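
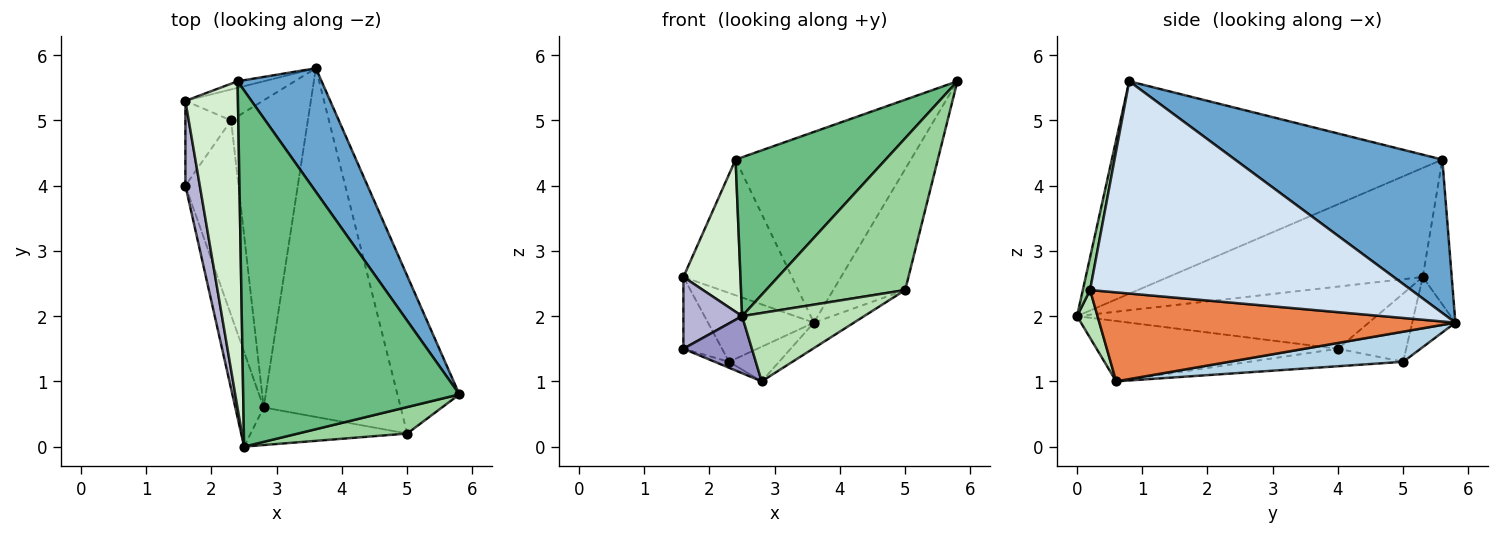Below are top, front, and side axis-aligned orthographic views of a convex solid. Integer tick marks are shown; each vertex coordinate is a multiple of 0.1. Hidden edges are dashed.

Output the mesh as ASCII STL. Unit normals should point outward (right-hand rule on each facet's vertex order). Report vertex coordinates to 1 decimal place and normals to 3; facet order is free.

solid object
 facet normal 0.705 0.596 0.386
  outer loop
   vertex 2.4 5.6 4.4
   vertex 5.8 0.8 5.6
   vertex 3.6 5.8 1.9
  endloop
 endfacet
 facet normal -0.313 0.029 -0.949
  outer loop
   vertex 2.3 5.0 1.3
   vertex 2.8 0.6 1.0
   vertex 1.6 4.0 1.5
  endloop
 endfacet
 facet normal 0.363 0.104 -0.926
  outer loop
   vertex 2.3 5.0 1.3
   vertex 3.6 5.8 1.9
   vertex 2.8 0.6 1.0
  endloop
 endfacet
 facet normal 0.938 0.210 -0.274
  outer loop
   vertex 5.0 0.2 2.4
   vertex 3.6 5.8 1.9
   vertex 5.8 0.8 5.6
  endloop
 endfacet
 facet normal 0.544 0.061 -0.837
  outer loop
   vertex 5.0 0.2 2.4
   vertex 2.8 0.6 1.0
   vertex 3.6 5.8 1.9
  endloop
 endfacet
 facet normal -0.752 0.426 -0.503
  outer loop
   vertex 1.6 5.3 2.6
   vertex 2.3 5.0 1.3
   vertex 1.6 4.0 1.5
  endloop
 endfacet
 facet normal -0.258 0.965 -0.046
  outer loop
   vertex 1.6 5.3 2.6
   vertex 2.4 5.6 4.4
   vertex 3.6 5.8 1.9
  endloop
 endfacet
 facet normal -0.348 0.855 -0.385
  outer loop
   vertex 1.6 5.3 2.6
   vertex 3.6 5.8 1.9
   vertex 2.3 5.0 1.3
  endloop
 endfacet
 facet normal -0.668 -0.303 0.680
  outer loop
   vertex 2.5 0.0 2.0
   vertex 5.8 0.8 5.6
   vertex 2.4 5.6 4.4
  endloop
 endfacet
 facet normal 0.051 -0.984 0.172
  outer loop
   vertex 2.5 0.0 2.0
   vertex 5.0 0.2 2.4
   vertex 5.8 0.8 5.6
  endloop
 endfacet
 facet normal 0.146 -0.867 -0.477
  outer loop
   vertex 2.5 0.0 2.0
   vertex 2.8 0.6 1.0
   vertex 5.0 0.2 2.4
  endloop
 endfacet
 facet normal -0.883 -0.198 0.425
  outer loop
   vertex 2.5 0.0 2.0
   vertex 2.4 5.6 4.4
   vertex 1.6 5.3 2.6
  endloop
 endfacet
 facet normal -0.876 -0.249 -0.412
  outer loop
   vertex 2.5 0.0 2.0
   vertex 1.6 4.0 1.5
   vertex 2.8 0.6 1.0
  endloop
 endfacet
 facet normal -0.957 -0.188 0.222
  outer loop
   vertex 2.5 0.0 2.0
   vertex 1.6 5.3 2.6
   vertex 1.6 4.0 1.5
  endloop
 endfacet
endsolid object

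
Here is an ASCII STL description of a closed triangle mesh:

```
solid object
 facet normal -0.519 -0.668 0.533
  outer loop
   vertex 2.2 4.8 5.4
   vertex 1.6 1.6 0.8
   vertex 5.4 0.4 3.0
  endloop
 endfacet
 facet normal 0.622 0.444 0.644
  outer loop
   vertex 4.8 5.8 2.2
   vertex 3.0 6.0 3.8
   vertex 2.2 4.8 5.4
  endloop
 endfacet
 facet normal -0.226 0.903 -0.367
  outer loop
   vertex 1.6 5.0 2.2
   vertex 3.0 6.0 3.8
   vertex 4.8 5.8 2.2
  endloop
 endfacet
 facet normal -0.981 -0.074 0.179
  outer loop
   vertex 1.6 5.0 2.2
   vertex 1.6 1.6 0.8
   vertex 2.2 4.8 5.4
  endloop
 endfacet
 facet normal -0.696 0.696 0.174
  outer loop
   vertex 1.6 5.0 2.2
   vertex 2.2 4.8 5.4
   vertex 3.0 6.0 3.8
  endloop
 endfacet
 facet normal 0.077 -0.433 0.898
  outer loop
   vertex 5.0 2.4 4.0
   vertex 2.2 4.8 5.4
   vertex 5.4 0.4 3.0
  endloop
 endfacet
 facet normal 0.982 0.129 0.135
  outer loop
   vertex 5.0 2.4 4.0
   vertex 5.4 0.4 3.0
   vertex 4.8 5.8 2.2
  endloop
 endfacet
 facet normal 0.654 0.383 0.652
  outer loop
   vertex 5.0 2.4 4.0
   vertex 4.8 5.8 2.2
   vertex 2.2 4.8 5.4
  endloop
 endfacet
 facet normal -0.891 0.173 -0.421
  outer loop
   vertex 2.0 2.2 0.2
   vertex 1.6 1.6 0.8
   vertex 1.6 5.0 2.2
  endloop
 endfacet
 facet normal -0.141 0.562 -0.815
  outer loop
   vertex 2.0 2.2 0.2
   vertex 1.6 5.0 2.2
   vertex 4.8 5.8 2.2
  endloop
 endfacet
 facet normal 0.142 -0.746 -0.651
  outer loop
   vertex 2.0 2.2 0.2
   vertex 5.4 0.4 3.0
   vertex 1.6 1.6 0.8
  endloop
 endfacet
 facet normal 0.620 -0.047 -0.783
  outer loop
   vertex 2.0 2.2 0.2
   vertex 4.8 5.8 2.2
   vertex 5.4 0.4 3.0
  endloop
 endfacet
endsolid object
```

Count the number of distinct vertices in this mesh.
8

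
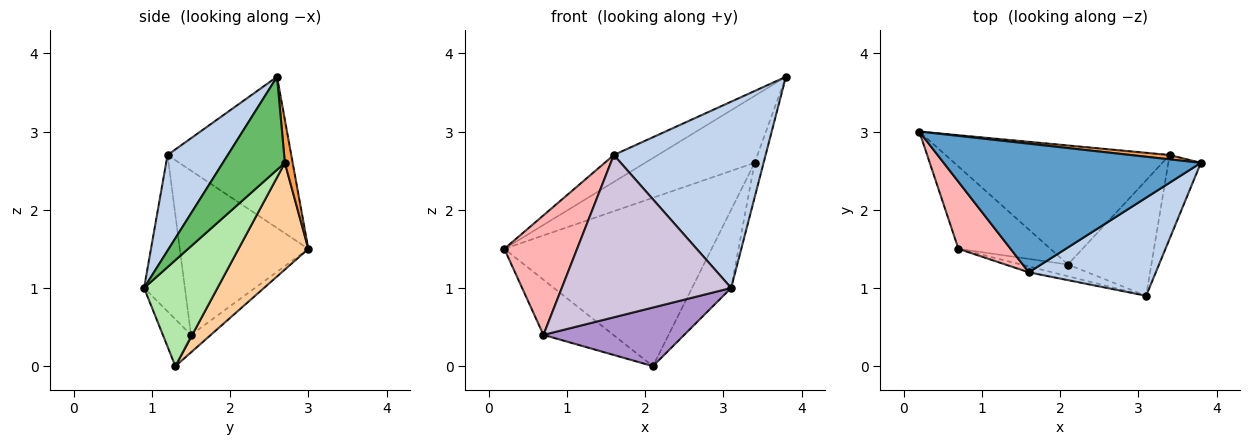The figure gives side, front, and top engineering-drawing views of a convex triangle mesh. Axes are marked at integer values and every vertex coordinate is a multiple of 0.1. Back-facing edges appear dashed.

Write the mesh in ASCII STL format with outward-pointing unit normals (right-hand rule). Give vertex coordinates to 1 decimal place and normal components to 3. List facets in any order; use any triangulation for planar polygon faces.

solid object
 facet normal -0.499 0.178 0.848
  outer loop
   vertex 1.6 1.2 2.7
   vertex 3.8 2.6 3.7
   vertex 0.2 3.0 1.5
  endloop
 endfacet
 facet normal 0.331 -0.835 0.440
  outer loop
   vertex 1.6 1.2 2.7
   vertex 3.1 0.9 1.0
   vertex 3.8 2.6 3.7
  endloop
 endfacet
 facet normal 0.071 0.995 0.065
  outer loop
   vertex 3.4 2.7 2.6
   vertex 0.2 3.0 1.5
   vertex 3.8 2.6 3.7
  endloop
 endfacet
 facet normal 0.265 0.787 -0.557
  outer loop
   vertex 3.4 2.7 2.6
   vertex 2.1 1.3 0.0
   vertex 0.2 3.0 1.5
  endloop
 endfacet
 facet normal 0.935 0.135 -0.328
  outer loop
   vertex 3.4 2.7 2.6
   vertex 3.8 2.6 3.7
   vertex 3.1 0.9 1.0
  endloop
 endfacet
 facet normal 0.725 0.386 -0.570
  outer loop
   vertex 3.4 2.7 2.6
   vertex 3.1 0.9 1.0
   vertex 2.1 1.3 0.0
  endloop
 endfacet
 facet normal -0.156 0.550 -0.821
  outer loop
   vertex 0.7 1.5 0.4
   vertex 0.2 3.0 1.5
   vertex 2.1 1.3 0.0
  endloop
 endfacet
 facet normal -0.839 -0.475 0.266
  outer loop
   vertex 0.7 1.5 0.4
   vertex 1.6 1.2 2.7
   vertex 0.2 3.0 1.5
  endloop
 endfacet
 facet normal -0.192 -0.962 -0.192
  outer loop
   vertex 0.7 1.5 0.4
   vertex 2.1 1.3 0.0
   vertex 3.1 0.9 1.0
  endloop
 endfacet
 facet normal -0.234 -0.972 -0.035
  outer loop
   vertex 0.7 1.5 0.4
   vertex 3.1 0.9 1.0
   vertex 1.6 1.2 2.7
  endloop
 endfacet
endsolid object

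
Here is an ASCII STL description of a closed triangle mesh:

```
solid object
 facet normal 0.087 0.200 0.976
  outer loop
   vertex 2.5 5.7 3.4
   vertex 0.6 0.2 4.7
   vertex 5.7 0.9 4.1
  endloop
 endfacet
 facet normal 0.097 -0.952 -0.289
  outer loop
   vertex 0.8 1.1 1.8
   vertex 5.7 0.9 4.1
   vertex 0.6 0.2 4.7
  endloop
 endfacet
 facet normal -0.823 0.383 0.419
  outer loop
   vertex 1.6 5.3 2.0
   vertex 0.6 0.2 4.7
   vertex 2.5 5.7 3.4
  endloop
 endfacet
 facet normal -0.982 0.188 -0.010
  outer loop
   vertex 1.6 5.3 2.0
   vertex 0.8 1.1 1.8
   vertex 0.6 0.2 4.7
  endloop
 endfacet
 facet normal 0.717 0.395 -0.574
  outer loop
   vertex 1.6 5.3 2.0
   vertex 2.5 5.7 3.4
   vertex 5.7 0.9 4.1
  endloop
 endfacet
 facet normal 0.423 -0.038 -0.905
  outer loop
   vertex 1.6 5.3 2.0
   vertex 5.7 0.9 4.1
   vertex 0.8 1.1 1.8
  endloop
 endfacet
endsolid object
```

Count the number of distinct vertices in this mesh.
5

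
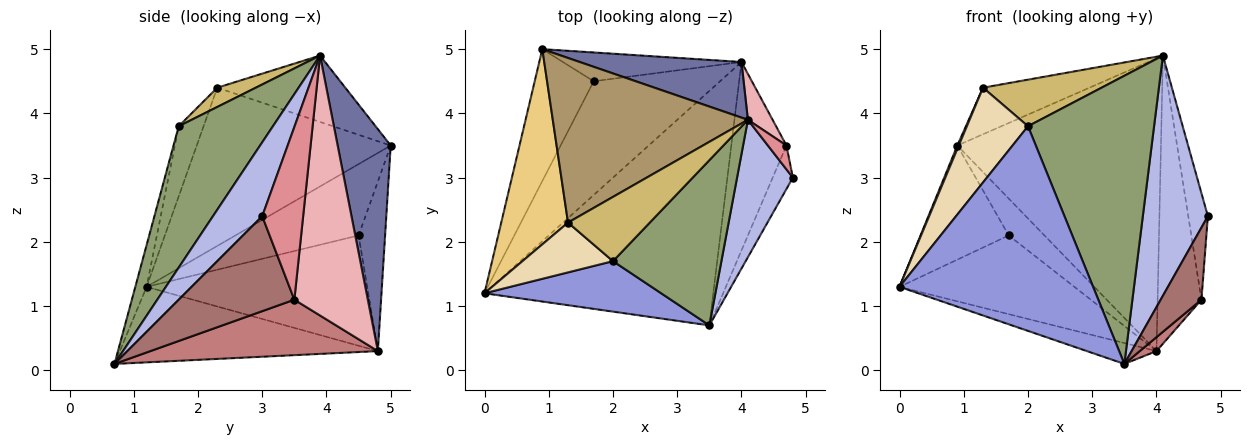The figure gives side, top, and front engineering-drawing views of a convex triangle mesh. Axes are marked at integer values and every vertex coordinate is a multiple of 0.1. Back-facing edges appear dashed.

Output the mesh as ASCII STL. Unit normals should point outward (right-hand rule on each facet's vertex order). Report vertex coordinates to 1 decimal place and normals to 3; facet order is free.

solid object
 facet normal 0.248 0.952 0.181
  outer loop
   vertex 4.0 4.8 0.3
   vertex 0.9 5.0 3.5
   vertex 4.1 3.9 4.9
  endloop
 endfacet
 facet normal -0.312 0.084 -0.946
  outer loop
   vertex 3.5 0.7 0.1
   vertex 0.0 1.2 1.3
   vertex 4.0 4.8 0.3
  endloop
 endfacet
 facet normal -0.057 -0.969 0.239
  outer loop
   vertex 3.5 0.7 0.1
   vertex 2.0 1.7 3.8
   vertex 0.0 1.2 1.3
  endloop
 endfacet
 facet normal 0.549 -0.725 0.415
  outer loop
   vertex 3.5 0.7 0.1
   vertex 4.8 3.0 2.4
   vertex 4.1 3.9 4.9
  endloop
 endfacet
 facet normal 0.544 -0.728 0.417
  outer loop
   vertex 3.5 0.7 0.1
   vertex 4.1 3.9 4.9
   vertex 2.0 1.7 3.8
  endloop
 endfacet
 facet normal -0.675 0.483 -0.558
  outer loop
   vertex 1.7 4.5 2.1
   vertex 0.0 1.2 1.3
   vertex 0.9 5.0 3.5
  endloop
 endfacet
 facet normal -0.583 0.462 -0.668
  outer loop
   vertex 1.7 4.5 2.1
   vertex 4.0 4.8 0.3
   vertex 0.0 1.2 1.3
  endloop
 endfacet
 facet normal -0.505 0.680 -0.531
  outer loop
   vertex 1.7 4.5 2.1
   vertex 0.9 5.0 3.5
   vertex 4.0 4.8 0.3
  endloop
 endfacet
 facet normal -0.311 0.259 0.914
  outer loop
   vertex 1.3 2.3 4.4
   vertex 4.1 3.9 4.9
   vertex 0.9 5.0 3.5
  endloop
 endfacet
 facet normal 0.187 -0.577 0.795
  outer loop
   vertex 1.3 2.3 4.4
   vertex 2.0 1.7 3.8
   vertex 4.1 3.9 4.9
  endloop
 endfacet
 facet normal -0.921 -0.007 0.389
  outer loop
   vertex 1.3 2.3 4.4
   vertex 0.9 5.0 3.5
   vertex 0.0 1.2 1.3
  endloop
 endfacet
 facet normal -0.339 -0.833 0.438
  outer loop
   vertex 1.3 2.3 4.4
   vertex 0.0 1.2 1.3
   vertex 2.0 1.7 3.8
  endloop
 endfacet
 facet normal 0.925 -0.326 -0.197
  outer loop
   vertex 4.7 3.5 1.1
   vertex 4.8 3.0 2.4
   vertex 3.5 0.7 0.1
  endloop
 endfacet
 facet normal 0.708 -0.052 -0.704
  outer loop
   vertex 4.7 3.5 1.1
   vertex 3.5 0.7 0.1
   vertex 4.0 4.8 0.3
  endloop
 endfacet
 facet normal 0.898 0.430 0.096
  outer loop
   vertex 4.7 3.5 1.1
   vertex 4.1 3.9 4.9
   vertex 4.8 3.0 2.4
  endloop
 endfacet
 facet normal 0.856 0.511 0.081
  outer loop
   vertex 4.7 3.5 1.1
   vertex 4.0 4.8 0.3
   vertex 4.1 3.9 4.9
  endloop
 endfacet
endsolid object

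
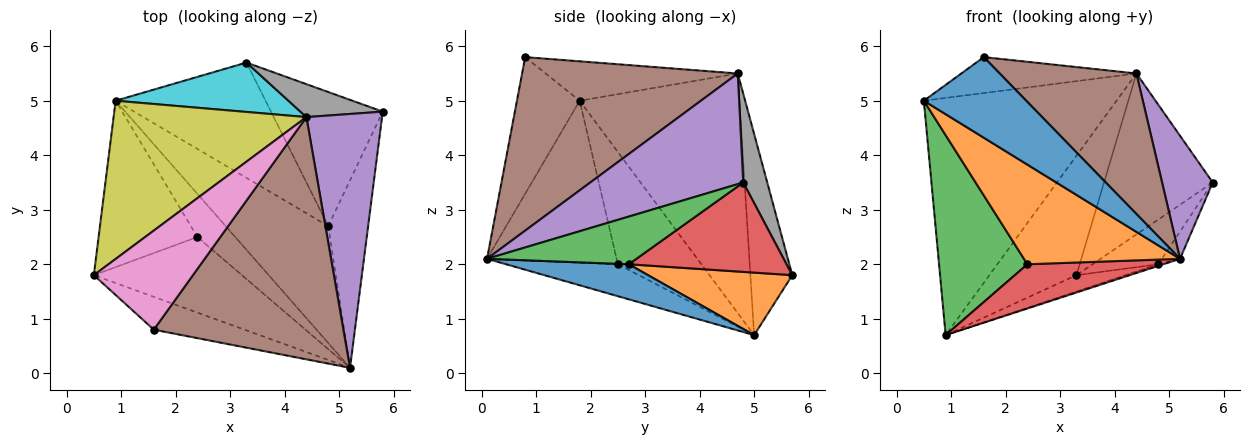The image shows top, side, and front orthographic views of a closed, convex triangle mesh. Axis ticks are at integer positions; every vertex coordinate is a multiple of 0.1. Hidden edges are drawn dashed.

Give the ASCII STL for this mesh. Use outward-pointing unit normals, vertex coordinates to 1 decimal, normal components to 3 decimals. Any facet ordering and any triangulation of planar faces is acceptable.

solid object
 facet normal -0.494 -0.805 -0.328
  outer loop
   vertex 1.6 0.8 5.8
   vertex 0.5 1.8 5.0
   vertex 5.2 0.1 2.1
  endloop
 endfacet
 facet normal -0.552 -0.664 -0.504
  outer loop
   vertex 2.4 2.5 2.0
   vertex 5.2 0.1 2.1
   vertex 0.5 1.8 5.0
  endloop
 endfacet
 facet normal -0.588 -0.622 -0.517
  outer loop
   vertex 2.4 2.5 2.0
   vertex 0.5 1.8 5.0
   vertex 0.9 5.0 0.7
  endloop
 endfacet
 facet normal -0.508 -0.617 -0.601
  outer loop
   vertex 2.4 2.5 2.0
   vertex 0.9 5.0 0.7
   vertex 5.2 0.1 2.1
  endloop
 endfacet
 facet normal 0.796 -0.264 0.544
  outer loop
   vertex 4.4 4.7 5.5
   vertex 5.2 0.1 2.1
   vertex 5.8 4.8 3.5
  endloop
 endfacet
 facet normal 0.621 -0.393 0.678
  outer loop
   vertex 4.4 4.7 5.5
   vertex 1.6 0.8 5.8
   vertex 5.2 0.1 2.1
  endloop
 endfacet
 facet normal -0.350 0.319 0.881
  outer loop
   vertex 4.4 4.7 5.5
   vertex 0.5 1.8 5.0
   vertex 1.6 0.8 5.8
  endloop
 endfacet
 facet normal 0.211 0.958 0.196
  outer loop
   vertex 4.4 4.7 5.5
   vertex 5.8 4.8 3.5
   vertex 3.3 5.7 1.8
  endloop
 endfacet
 facet normal -0.568 0.685 0.457
  outer loop
   vertex 4.4 4.7 5.5
   vertex 0.9 5.0 0.7
   vertex 0.5 1.8 5.0
  endloop
 endfacet
 facet normal -0.406 0.844 0.349
  outer loop
   vertex 4.4 4.7 5.5
   vertex 3.3 5.7 1.8
   vertex 0.9 5.0 0.7
  endloop
 endfacet
 facet normal 0.323 0.013 -0.946
  outer loop
   vertex 4.8 2.7 2.0
   vertex 5.2 0.1 2.1
   vertex 0.9 5.0 0.7
  endloop
 endfacet
 facet normal 0.382 0.130 -0.915
  outer loop
   vertex 4.8 2.7 2.0
   vertex 0.9 5.0 0.7
   vertex 3.3 5.7 1.8
  endloop
 endfacet
 facet normal 0.764 0.093 -0.639
  outer loop
   vertex 4.8 2.7 2.0
   vertex 5.8 4.8 3.5
   vertex 5.2 0.1 2.1
  endloop
 endfacet
 facet normal 0.605 0.252 -0.756
  outer loop
   vertex 4.8 2.7 2.0
   vertex 3.3 5.7 1.8
   vertex 5.8 4.8 3.5
  endloop
 endfacet
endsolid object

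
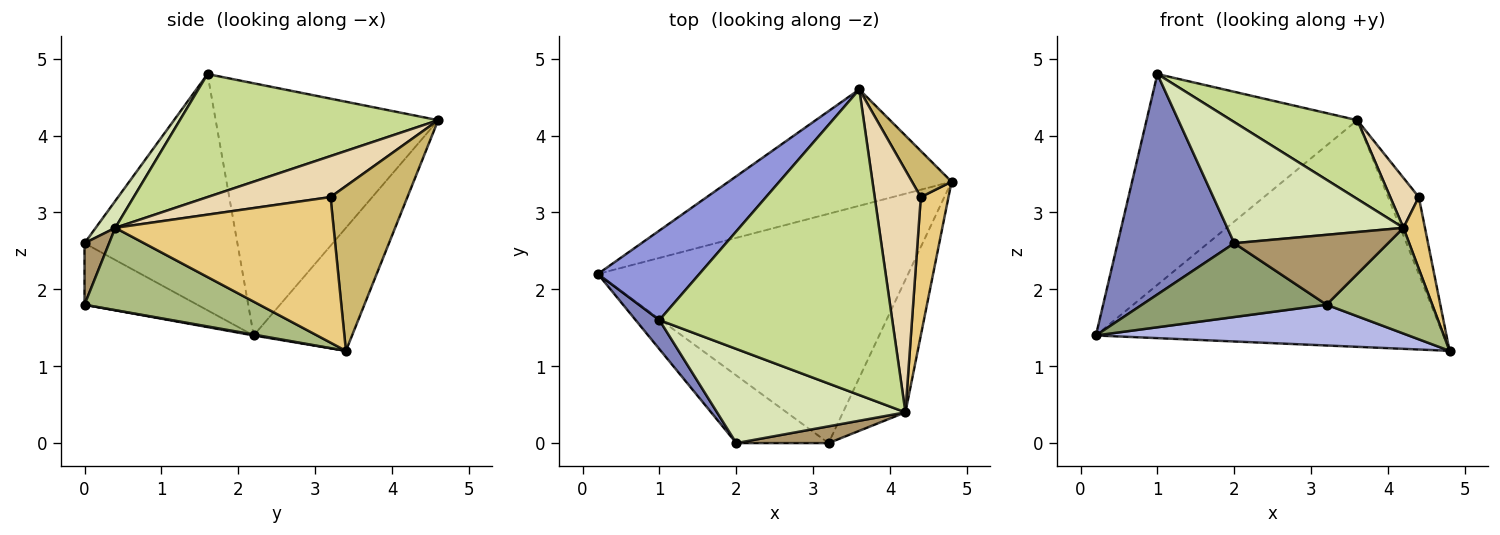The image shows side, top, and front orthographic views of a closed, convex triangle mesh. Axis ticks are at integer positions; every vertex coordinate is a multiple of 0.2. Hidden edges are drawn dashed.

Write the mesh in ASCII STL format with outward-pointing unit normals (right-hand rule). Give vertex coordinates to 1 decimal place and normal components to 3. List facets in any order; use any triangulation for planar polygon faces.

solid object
 facet normal -0.244 0.863 -0.443
  outer loop
   vertex 3.6 4.6 4.2
   vertex 4.8 3.4 1.2
   vertex 0.2 2.2 1.4
  endloop
 endfacet
 facet normal -0.792 -0.605 0.080
  outer loop
   vertex 1.0 1.6 4.8
   vertex 0.2 2.2 1.4
   vertex 2.0 0.0 2.6
  endloop
 endfacet
 facet normal -0.697 0.660 0.280
  outer loop
   vertex 1.0 1.6 4.8
   vertex 3.6 4.6 4.2
   vertex 0.2 2.2 1.4
  endloop
 endfacet
 facet normal 0.003 -0.175 -0.985
  outer loop
   vertex 3.2 0.0 1.8
   vertex 0.2 2.2 1.4
   vertex 4.8 3.4 1.2
  endloop
 endfacet
 facet normal -0.411 -0.672 -0.616
  outer loop
   vertex 3.2 0.0 1.8
   vertex 2.0 0.0 2.6
   vertex 0.2 2.2 1.4
  endloop
 endfacet
 facet normal 0.718 -0.434 -0.544
  outer loop
   vertex 4.2 0.4 2.8
   vertex 3.2 0.0 1.8
   vertex 4.8 3.4 1.2
  endloop
 endfacet
 facet normal 0.455 -0.222 0.862
  outer loop
   vertex 4.2 0.4 2.8
   vertex 3.6 4.6 4.2
   vertex 1.0 1.6 4.8
  endloop
 endfacet
 facet normal 0.087 -0.786 0.612
  outer loop
   vertex 4.2 0.4 2.8
   vertex 1.0 1.6 4.8
   vertex 2.0 0.0 2.6
  endloop
 endfacet
 facet normal 0.154 -0.961 0.231
  outer loop
   vertex 4.2 0.4 2.8
   vertex 2.0 0.0 2.6
   vertex 3.2 0.0 1.8
  endloop
 endfacet
 facet normal 0.906 0.362 0.217
  outer loop
   vertex 4.4 3.2 3.2
   vertex 4.8 3.4 1.2
   vertex 3.6 4.6 4.2
  endloop
 endfacet
 facet normal 0.978 -0.096 0.186
  outer loop
   vertex 4.4 3.2 3.2
   vertex 4.2 0.4 2.8
   vertex 4.8 3.4 1.2
  endloop
 endfacet
 facet normal 0.657 -0.152 0.739
  outer loop
   vertex 4.4 3.2 3.2
   vertex 3.6 4.6 4.2
   vertex 4.2 0.4 2.8
  endloop
 endfacet
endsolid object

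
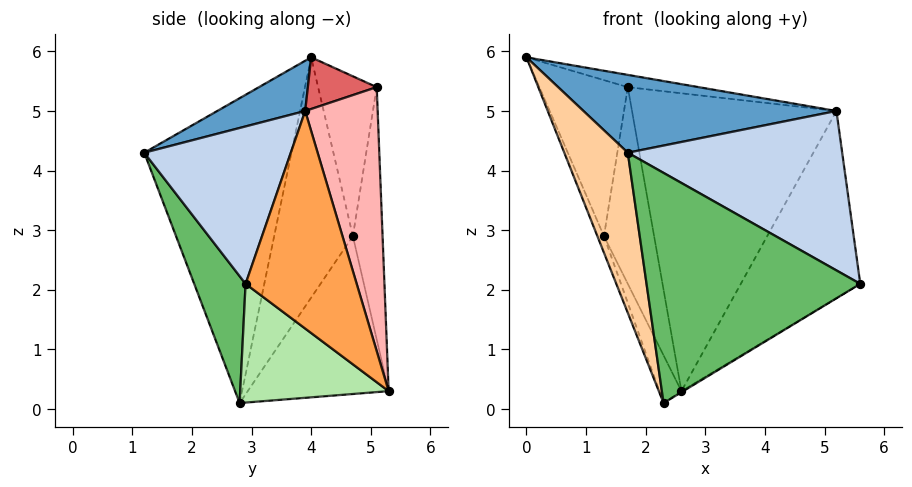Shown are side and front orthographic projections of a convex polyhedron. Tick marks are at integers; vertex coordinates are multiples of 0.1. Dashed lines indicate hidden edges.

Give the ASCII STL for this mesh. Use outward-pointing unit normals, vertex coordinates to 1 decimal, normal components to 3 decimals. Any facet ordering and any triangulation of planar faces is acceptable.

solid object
 facet normal 0.147 -0.422 0.895
  outer loop
   vertex 5.2 3.9 5.0
   vertex 0.0 4.0 5.9
   vertex 1.7 1.2 4.3
  endloop
 endfacet
 facet normal 0.531 -0.776 0.341
  outer loop
   vertex 5.2 3.9 5.0
   vertex 1.7 1.2 4.3
   vertex 5.6 2.9 2.1
  endloop
 endfacet
 facet normal 0.673 0.723 -0.157
  outer loop
   vertex 5.2 3.9 5.0
   vertex 5.6 2.9 2.1
   vertex 2.6 5.3 0.3
  endloop
 endfacet
 facet normal -0.884 -0.381 -0.272
  outer loop
   vertex 2.3 2.8 0.1
   vertex 1.7 1.2 4.3
   vertex 0.0 4.0 5.9
  endloop
 endfacet
 facet normal 0.221 -0.921 -0.319
  outer loop
   vertex 2.3 2.8 0.1
   vertex 5.6 2.9 2.1
   vertex 1.7 1.2 4.3
  endloop
 endfacet
 facet normal 0.518 0.006 -0.855
  outer loop
   vertex 2.3 2.8 0.1
   vertex 2.6 5.3 0.3
   vertex 5.6 2.9 2.1
  endloop
 endfacet
 facet normal 0.171 0.176 0.969
  outer loop
   vertex 1.7 5.1 5.4
   vertex 0.0 4.0 5.9
   vertex 5.2 3.9 5.0
  endloop
 endfacet
 facet normal 0.333 0.938 0.095
  outer loop
   vertex 1.7 5.1 5.4
   vertex 5.2 3.9 5.0
   vertex 2.6 5.3 0.3
  endloop
 endfacet
 facet normal -0.921 0.077 -0.381
  outer loop
   vertex 1.3 4.7 2.9
   vertex 2.3 2.8 0.1
   vertex 0.0 4.0 5.9
  endloop
 endfacet
 facet normal -0.898 0.141 -0.416
  outer loop
   vertex 1.3 4.7 2.9
   vertex 2.6 5.3 0.3
   vertex 2.3 2.8 0.1
  endloop
 endfacet
 facet normal -0.552 0.833 -0.045
  outer loop
   vertex 1.3 4.7 2.9
   vertex 0.0 4.0 5.9
   vertex 1.7 5.1 5.4
  endloop
 endfacet
 facet normal -0.509 0.859 -0.056
  outer loop
   vertex 1.3 4.7 2.9
   vertex 1.7 5.1 5.4
   vertex 2.6 5.3 0.3
  endloop
 endfacet
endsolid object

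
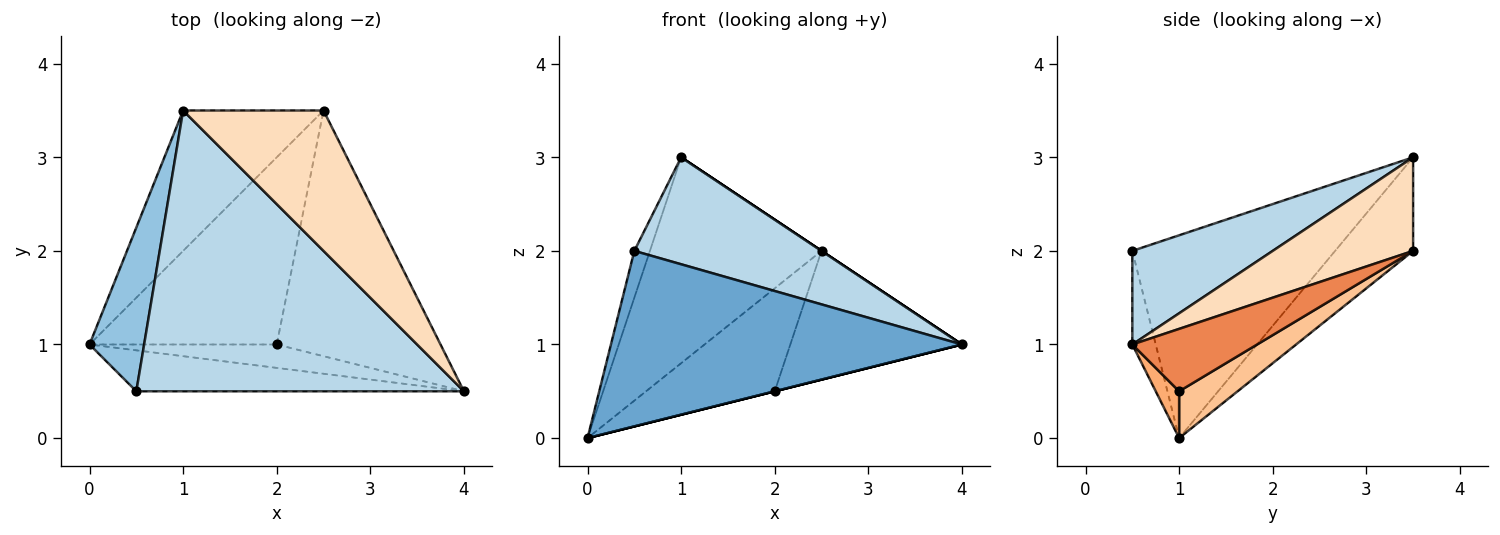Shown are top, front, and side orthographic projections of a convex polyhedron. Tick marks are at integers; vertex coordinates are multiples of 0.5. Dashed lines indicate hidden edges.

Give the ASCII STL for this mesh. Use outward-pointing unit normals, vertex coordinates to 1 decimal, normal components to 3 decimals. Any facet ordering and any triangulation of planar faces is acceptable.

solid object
 facet normal -0.065 -0.972 -0.227
  outer loop
   vertex 0.5 0.5 2.0
   vertex 0.0 1.0 0.0
   vertex 4.0 0.5 1.0
  endloop
 endfacet
 facet normal -0.963 0.074 0.259
  outer loop
   vertex 0.5 0.5 2.0
   vertex 1.0 3.5 3.0
   vertex 0.0 1.0 0.0
  endloop
 endfacet
 facet normal 0.258 -0.344 0.903
  outer loop
   vertex 0.5 0.5 2.0
   vertex 4.0 0.5 1.0
   vertex 1.0 3.5 3.0
  endloop
 endfacet
 facet normal -0.352 0.773 -0.527
  outer loop
   vertex 2.5 3.5 2.0
   vertex 0.0 1.0 0.0
   vertex 1.0 3.5 3.0
  endloop
 endfacet
 facet normal 0.320 0.440 -0.839
  outer loop
   vertex 2.0 1.0 0.5
   vertex 2.5 3.5 2.0
   vertex 4.0 0.5 1.0
  endloop
 endfacet
 facet normal 0.243 0.000 -0.970
  outer loop
   vertex 2.0 1.0 0.5
   vertex 4.0 0.5 1.0
   vertex 0.0 1.0 0.0
  endloop
 endfacet
 facet normal 0.214 0.471 -0.856
  outer loop
   vertex 2.0 1.0 0.5
   vertex 0.0 1.0 0.0
   vertex 2.5 3.5 2.0
  endloop
 endfacet
 facet normal 0.555 0.000 0.832
  outer loop
   vertex 2.5 3.5 2.0
   vertex 1.0 3.5 3.0
   vertex 4.0 0.5 1.0
  endloop
 endfacet
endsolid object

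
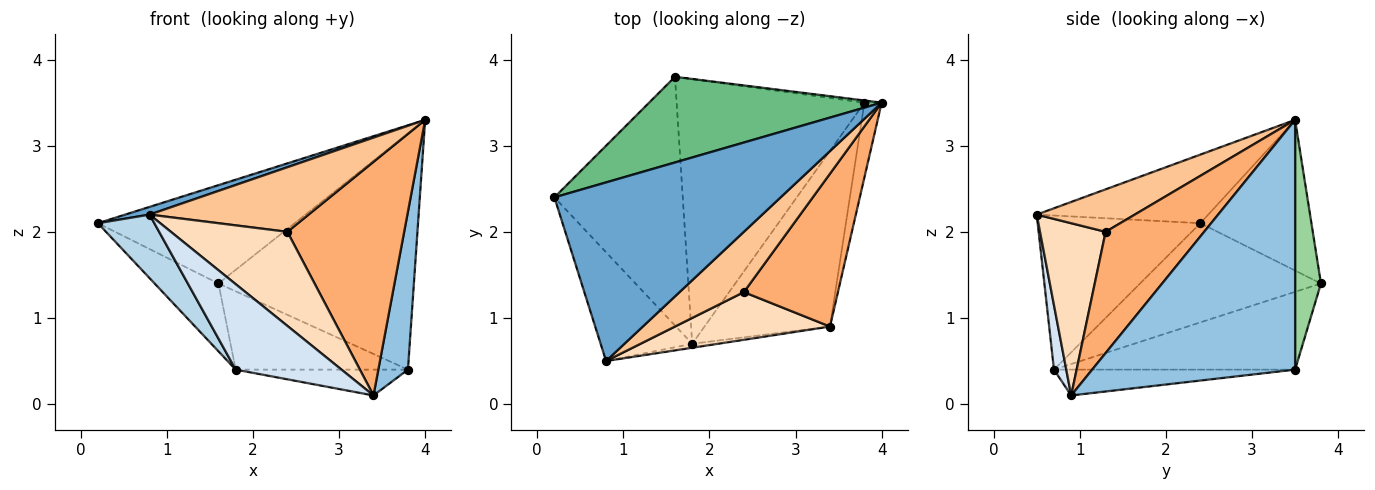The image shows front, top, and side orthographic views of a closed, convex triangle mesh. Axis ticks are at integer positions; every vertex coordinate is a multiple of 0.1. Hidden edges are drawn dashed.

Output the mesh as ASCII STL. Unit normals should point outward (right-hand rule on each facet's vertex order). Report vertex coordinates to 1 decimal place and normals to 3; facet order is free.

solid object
 facet normal -0.290 -0.041 0.956
  outer loop
   vertex 0.8 0.5 2.2
   vertex 4.0 3.5 3.3
   vertex 0.2 2.4 2.1
  endloop
 endfacet
 facet normal 0.987 -0.144 -0.068
  outer loop
   vertex 3.8 3.5 0.4
   vertex 4.0 3.5 3.3
   vertex 3.4 0.9 0.1
  endloop
 endfacet
 facet normal -0.824 -0.286 -0.489
  outer loop
   vertex 1.8 0.7 0.4
   vertex 0.8 0.5 2.2
   vertex 0.2 2.4 2.1
  endloop
 endfacet
 facet normal 0.115 -0.992 -0.046
  outer loop
   vertex 1.8 0.7 0.4
   vertex 3.4 0.9 0.1
   vertex 0.8 0.5 2.2
  endloop
 endfacet
 facet normal -0.200 0.143 -0.969
  outer loop
   vertex 1.8 0.7 0.4
   vertex 3.8 3.5 0.4
   vertex 3.4 0.9 0.1
  endloop
 endfacet
 facet normal 0.577 -0.684 0.447
  outer loop
   vertex 2.4 1.3 2.0
   vertex 3.4 0.9 0.1
   vertex 4.0 3.5 3.3
  endloop
 endfacet
 facet normal 0.411 -0.666 0.622
  outer loop
   vertex 2.4 1.3 2.0
   vertex 4.0 3.5 3.3
   vertex 0.8 0.5 2.2
  endloop
 endfacet
 facet normal 0.449 -0.797 0.404
  outer loop
   vertex 2.4 1.3 2.0
   vertex 0.8 0.5 2.2
   vertex 3.4 0.9 0.1
  endloop
 endfacet
 facet normal -0.392 0.694 0.604
  outer loop
   vertex 1.6 3.8 1.4
   vertex 0.2 2.4 2.1
   vertex 4.0 3.5 3.3
  endloop
 endfacet
 facet normal 0.131 0.991 -0.009
  outer loop
   vertex 1.6 3.8 1.4
   vertex 4.0 3.5 3.3
   vertex 3.8 3.5 0.4
  endloop
 endfacet
 facet normal -0.598 0.211 -0.773
  outer loop
   vertex 1.6 3.8 1.4
   vertex 1.8 0.7 0.4
   vertex 0.2 2.4 2.1
  endloop
 endfacet
 facet normal -0.369 0.264 -0.891
  outer loop
   vertex 1.6 3.8 1.4
   vertex 3.8 3.5 0.4
   vertex 1.8 0.7 0.4
  endloop
 endfacet
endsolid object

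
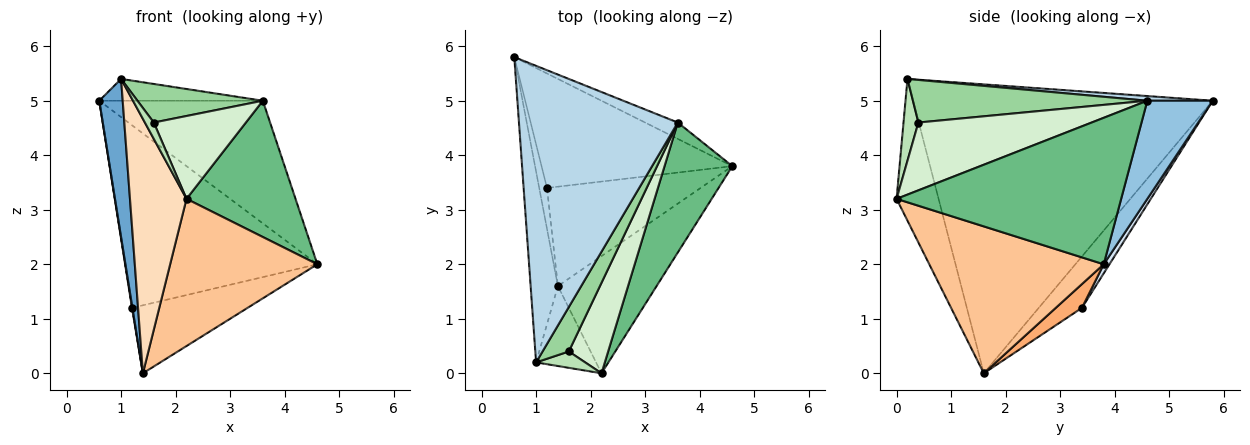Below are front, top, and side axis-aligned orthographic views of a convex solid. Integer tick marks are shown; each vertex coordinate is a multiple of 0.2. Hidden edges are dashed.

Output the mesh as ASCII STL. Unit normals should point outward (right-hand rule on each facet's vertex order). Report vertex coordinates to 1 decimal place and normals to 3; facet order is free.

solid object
 facet normal -0.993 -0.078 -0.094
  outer loop
   vertex 1.4 1.6 0.0
   vertex 1.0 0.2 5.4
   vertex 0.6 5.8 5.0
  endloop
 endfacet
 facet normal 0.369 0.921 -0.123
  outer loop
   vertex 3.6 4.6 5.0
   vertex 4.6 3.8 2.0
   vertex 0.6 5.8 5.0
  endloop
 endfacet
 facet normal 0.029 0.073 0.997
  outer loop
   vertex 3.6 4.6 5.0
   vertex 0.6 5.8 5.0
   vertex 1.0 0.2 5.4
  endloop
 endfacet
 facet normal 0.025 0.847 -0.531
  outer loop
   vertex 1.2 3.4 1.2
   vertex 0.6 5.8 5.0
   vertex 4.6 3.8 2.0
  endloop
 endfacet
 facet normal -0.989 -0.010 -0.150
  outer loop
   vertex 1.2 3.4 1.2
   vertex 1.4 1.6 0.0
   vertex 0.6 5.8 5.0
  endloop
 endfacet
 facet normal 0.127 0.560 -0.819
  outer loop
   vertex 1.2 3.4 1.2
   vertex 4.6 3.8 2.0
   vertex 1.4 1.6 0.0
  endloop
 endfacet
 facet normal 0.680 -0.574 -0.457
  outer loop
   vertex 2.2 0.0 3.2
   vertex 1.4 1.6 0.0
   vertex 4.6 3.8 2.0
  endloop
 endfacet
 facet normal -0.578 -0.778 -0.245
  outer loop
   vertex 2.2 0.0 3.2
   vertex 1.0 0.2 5.4
   vertex 1.4 1.6 0.0
  endloop
 endfacet
 facet normal 0.831 -0.403 0.384
  outer loop
   vertex 2.2 0.0 3.2
   vertex 4.6 3.8 2.0
   vertex 3.6 4.6 5.0
  endloop
 endfacet
 facet normal 0.775 -0.414 0.477
  outer loop
   vertex 1.6 0.4 4.6
   vertex 3.6 4.6 5.0
   vertex 1.0 0.2 5.4
  endloop
 endfacet
 facet normal 0.762 -0.457 0.457
  outer loop
   vertex 1.6 0.4 4.6
   vertex 1.0 0.2 5.4
   vertex 2.2 0.0 3.2
  endloop
 endfacet
 facet normal 0.786 -0.418 0.456
  outer loop
   vertex 1.6 0.4 4.6
   vertex 2.2 0.0 3.2
   vertex 3.6 4.6 5.0
  endloop
 endfacet
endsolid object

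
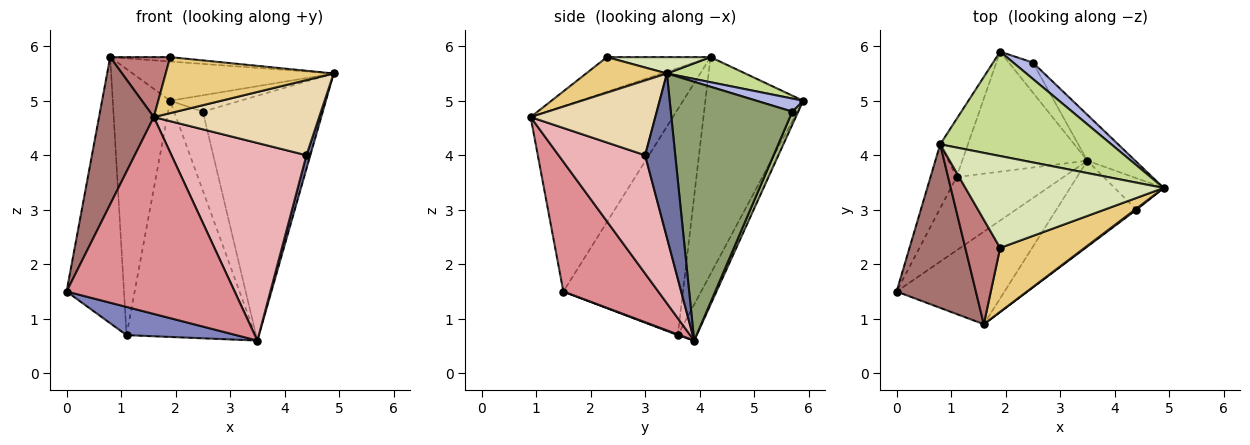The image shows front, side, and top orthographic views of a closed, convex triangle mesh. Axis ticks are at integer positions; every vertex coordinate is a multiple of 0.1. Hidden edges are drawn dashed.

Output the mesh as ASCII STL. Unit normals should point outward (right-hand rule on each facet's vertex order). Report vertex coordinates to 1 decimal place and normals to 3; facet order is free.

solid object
 facet normal 0.951 -0.123 -0.284
  outer loop
   vertex 4.4 3.0 4.0
   vertex 3.5 3.9 0.6
   vertex 4.9 3.4 5.5
  endloop
 endfacet
 facet normal 0.006 -0.359 -0.933
  outer loop
   vertex 1.1 3.6 0.7
   vertex 3.5 3.9 0.6
   vertex 0.0 1.5 1.5
  endloop
 endfacet
 facet normal -0.129 0.884 -0.449
  outer loop
   vertex 1.1 3.6 0.7
   vertex 1.9 5.9 5.0
   vertex 3.5 3.9 0.6
  endloop
 endfacet
 facet normal 0.426 0.640 0.640
  outer loop
   vertex 2.5 5.7 4.8
   vertex 1.9 5.9 5.0
   vertex 4.9 3.4 5.5
  endloop
 endfacet
 facet normal 0.706 0.697 -0.131
  outer loop
   vertex 2.5 5.7 4.8
   vertex 4.9 3.4 5.5
   vertex 3.5 3.9 0.6
  endloop
 endfacet
 facet normal 0.190 0.918 -0.348
  outer loop
   vertex 2.5 5.7 4.8
   vertex 3.5 3.9 0.6
   vertex 1.9 5.9 5.0
  endloop
 endfacet
 facet normal 0.136 0.349 0.927
  outer loop
   vertex 0.8 4.2 5.8
   vertex 4.9 3.4 5.5
   vertex 1.9 5.9 5.0
  endloop
 endfacet
 facet normal 0.082 0.048 0.995
  outer loop
   vertex 0.8 4.2 5.8
   vertex 1.9 2.3 5.8
   vertex 4.9 3.4 5.5
  endloop
 endfacet
 facet normal -0.897 0.430 -0.103
  outer loop
   vertex 0.8 4.2 5.8
   vertex 1.1 3.6 0.7
   vertex 0.0 1.5 1.5
  endloop
 endfacet
 facet normal -0.857 0.503 -0.110
  outer loop
   vertex 0.8 4.2 5.8
   vertex 1.9 5.9 5.0
   vertex 1.1 3.6 0.7
  endloop
 endfacet
 facet normal 0.302 -0.628 0.717
  outer loop
   vertex 1.6 0.9 4.7
   vertex 4.9 3.4 5.5
   vertex 1.9 2.3 5.8
  endloop
 endfacet
 facet normal 0.602 -0.798 0.012
  outer loop
   vertex 1.6 0.9 4.7
   vertex 4.4 3.0 4.0
   vertex 4.9 3.4 5.5
  endloop
 endfacet
 facet normal -0.867 -0.334 0.371
  outer loop
   vertex 1.6 0.9 4.7
   vertex 0.8 4.2 5.8
   vertex 0.0 1.5 1.5
  endloop
 endfacet
 facet normal -0.652 -0.377 0.658
  outer loop
   vertex 1.6 0.9 4.7
   vertex 1.9 2.3 5.8
   vertex 0.8 4.2 5.8
  endloop
 endfacet
 facet normal 0.455 -0.806 -0.379
  outer loop
   vertex 1.6 0.9 4.7
   vertex 0.0 1.5 1.5
   vertex 3.5 3.9 0.6
  endloop
 endfacet
 facet normal 0.507 -0.791 -0.343
  outer loop
   vertex 1.6 0.9 4.7
   vertex 3.5 3.9 0.6
   vertex 4.4 3.0 4.0
  endloop
 endfacet
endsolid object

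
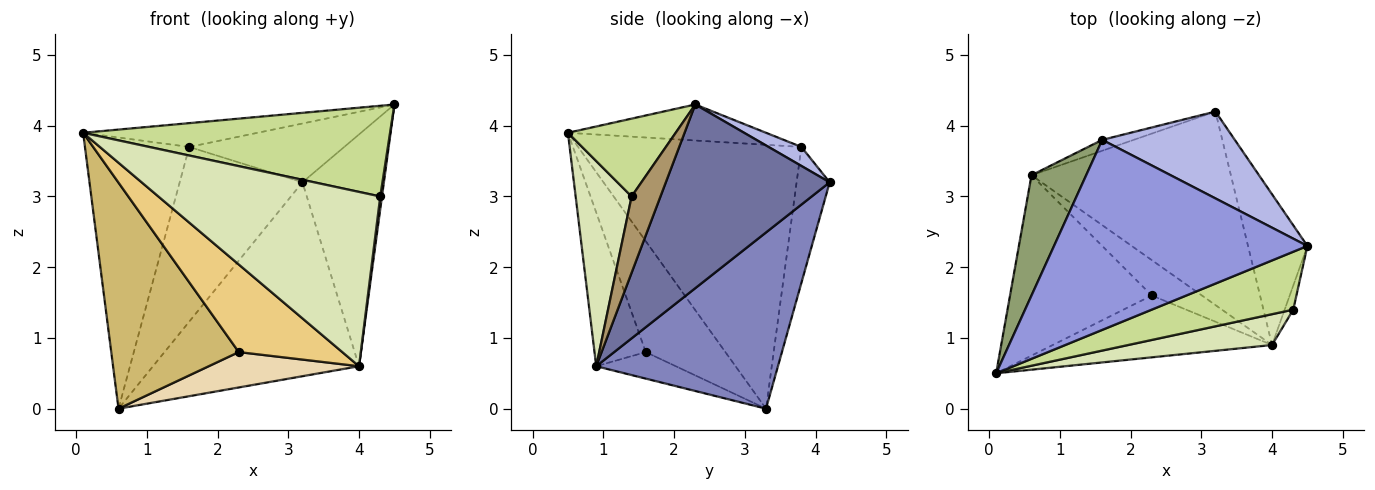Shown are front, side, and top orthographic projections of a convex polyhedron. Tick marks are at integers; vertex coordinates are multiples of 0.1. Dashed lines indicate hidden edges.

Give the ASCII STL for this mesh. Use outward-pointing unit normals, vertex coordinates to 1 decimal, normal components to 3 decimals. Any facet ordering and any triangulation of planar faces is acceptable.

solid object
 facet normal 0.860 0.428 -0.278
  outer loop
   vertex 4.0 0.9 0.6
   vertex 3.2 4.2 3.2
   vertex 4.5 2.3 4.3
  endloop
 endfacet
 facet normal 0.530 0.600 -0.599
  outer loop
   vertex 4.0 0.9 0.6
   vertex 0.6 3.3 0.0
   vertex 3.2 4.2 3.2
  endloop
 endfacet
 facet normal -0.140 0.123 0.983
  outer loop
   vertex 1.6 3.8 3.7
   vertex 0.1 0.5 3.9
   vertex 4.5 2.3 4.3
  endloop
 endfacet
 facet normal 0.118 0.557 0.822
  outer loop
   vertex 1.6 3.8 3.7
   vertex 4.5 2.3 4.3
   vertex 3.2 4.2 3.2
  endloop
 endfacet
 facet normal -0.890 0.416 0.184
  outer loop
   vertex 1.6 3.8 3.7
   vertex 0.6 3.3 0.0
   vertex 0.1 0.5 3.9
  endloop
 endfacet
 facet normal -0.260 0.964 -0.060
  outer loop
   vertex 1.6 3.8 3.7
   vertex 3.2 4.2 3.2
   vertex 0.6 3.3 0.0
  endloop
 endfacet
 facet normal 0.284 -0.808 0.516
  outer loop
   vertex 4.3 1.4 3.0
   vertex 4.5 2.3 4.3
   vertex 0.1 0.5 3.9
  endloop
 endfacet
 facet normal 0.241 -0.956 0.169
  outer loop
   vertex 4.3 1.4 3.0
   vertex 0.1 0.5 3.9
   vertex 4.0 0.9 0.6
  endloop
 endfacet
 facet normal 0.992 -0.059 -0.112
  outer loop
   vertex 4.3 1.4 3.0
   vertex 4.0 0.9 0.6
   vertex 4.5 2.3 4.3
  endloop
 endfacet
 facet normal -0.439 -0.702 -0.561
  outer loop
   vertex 2.3 1.6 0.8
   vertex 0.1 0.5 3.9
   vertex 0.6 3.3 0.0
  endloop
 endfacet
 facet normal -0.375 -0.757 -0.535
  outer loop
   vertex 2.3 1.6 0.8
   vertex 4.0 0.9 0.6
   vertex 0.1 0.5 3.9
  endloop
 endfacet
 facet normal -0.351 -0.662 -0.662
  outer loop
   vertex 2.3 1.6 0.8
   vertex 0.6 3.3 0.0
   vertex 4.0 0.9 0.6
  endloop
 endfacet
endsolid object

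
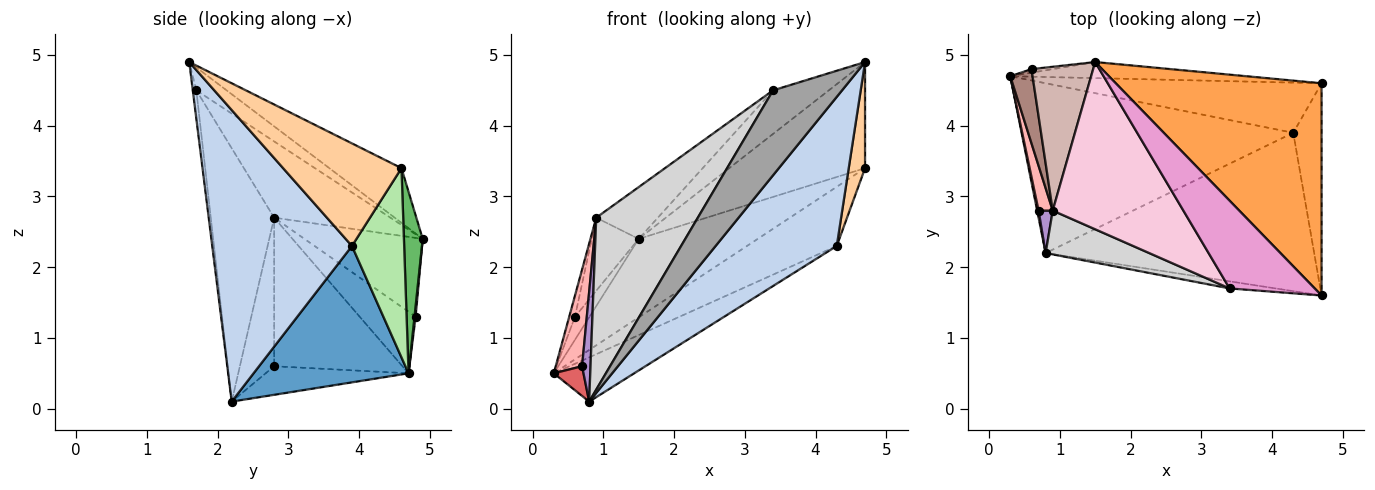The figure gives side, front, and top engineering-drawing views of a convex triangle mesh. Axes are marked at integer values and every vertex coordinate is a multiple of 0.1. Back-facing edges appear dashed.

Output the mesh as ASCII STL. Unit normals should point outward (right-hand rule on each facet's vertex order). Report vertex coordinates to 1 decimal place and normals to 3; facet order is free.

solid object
 facet normal 0.437 0.227 -0.870
  outer loop
   vertex 4.3 3.9 2.3
   vertex 0.8 2.2 0.1
   vertex 0.3 4.7 0.5
  endloop
 endfacet
 facet normal 0.620 -0.538 -0.571
  outer loop
   vertex 4.3 3.9 2.3
   vertex 4.7 1.6 4.9
   vertex 0.8 2.2 0.1
  endloop
 endfacet
 facet normal -0.231 0.435 0.870
  outer loop
   vertex 4.7 4.6 3.4
   vertex 1.5 4.9 2.4
   vertex 4.7 1.6 4.9
  endloop
 endfacet
 facet normal 0.956 -0.132 -0.264
  outer loop
   vertex 4.7 4.6 3.4
   vertex 4.7 1.6 4.9
   vertex 4.3 3.9 2.3
  endloop
 endfacet
 facet normal 0.153 0.968 -0.198
  outer loop
   vertex 4.7 4.6 3.4
   vertex 0.3 4.7 0.5
   vertex 1.5 4.9 2.4
  endloop
 endfacet
 facet normal 0.405 0.697 -0.591
  outer loop
   vertex 4.7 4.6 3.4
   vertex 4.3 3.9 2.3
   vertex 0.3 4.7 0.5
  endloop
 endfacet
 facet normal -0.978 -0.203 0.048
  outer loop
   vertex 0.7 2.8 0.6
   vertex 0.3 4.7 0.5
   vertex 0.8 2.2 0.1
  endloop
 endfacet
 facet normal -0.975 -0.200 0.093
  outer loop
   vertex 0.7 2.8 0.6
   vertex 0.9 2.8 2.7
   vertex 0.3 4.7 0.5
  endloop
 endfacet
 facet normal -0.967 -0.238 0.092
  outer loop
   vertex 0.7 2.8 0.6
   vertex 0.8 2.2 0.1
   vertex 0.9 2.8 2.7
  endloop
 endfacet
 facet normal 0.076 0.986 -0.152
  outer loop
   vertex 0.6 4.8 1.3
   vertex 1.5 4.9 2.4
   vertex 0.3 4.7 0.5
  endloop
 endfacet
 facet normal -0.936 0.097 0.339
  outer loop
   vertex 0.6 4.8 1.3
   vertex 0.3 4.7 0.5
   vertex 0.9 2.8 2.7
  endloop
 endfacet
 facet normal -0.752 0.299 0.588
  outer loop
   vertex 0.6 4.8 1.3
   vertex 0.9 2.8 2.7
   vertex 1.5 4.9 2.4
  endloop
 endfacet
 facet normal -0.235 0.432 0.871
  outer loop
   vertex 3.4 1.7 4.5
   vertex 4.7 1.6 4.9
   vertex 1.5 4.9 2.4
  endloop
 endfacet
 facet normal -0.487 0.258 0.834
  outer loop
   vertex 3.4 1.7 4.5
   vertex 1.5 4.9 2.4
   vertex 0.9 2.8 2.7
  endloop
 endfacet
 facet normal -0.051 -0.995 -0.083
  outer loop
   vertex 3.4 1.7 4.5
   vertex 0.8 2.2 0.1
   vertex 4.7 1.6 4.9
  endloop
 endfacet
 facet normal -0.517 -0.829 0.211
  outer loop
   vertex 3.4 1.7 4.5
   vertex 0.9 2.8 2.7
   vertex 0.8 2.2 0.1
  endloop
 endfacet
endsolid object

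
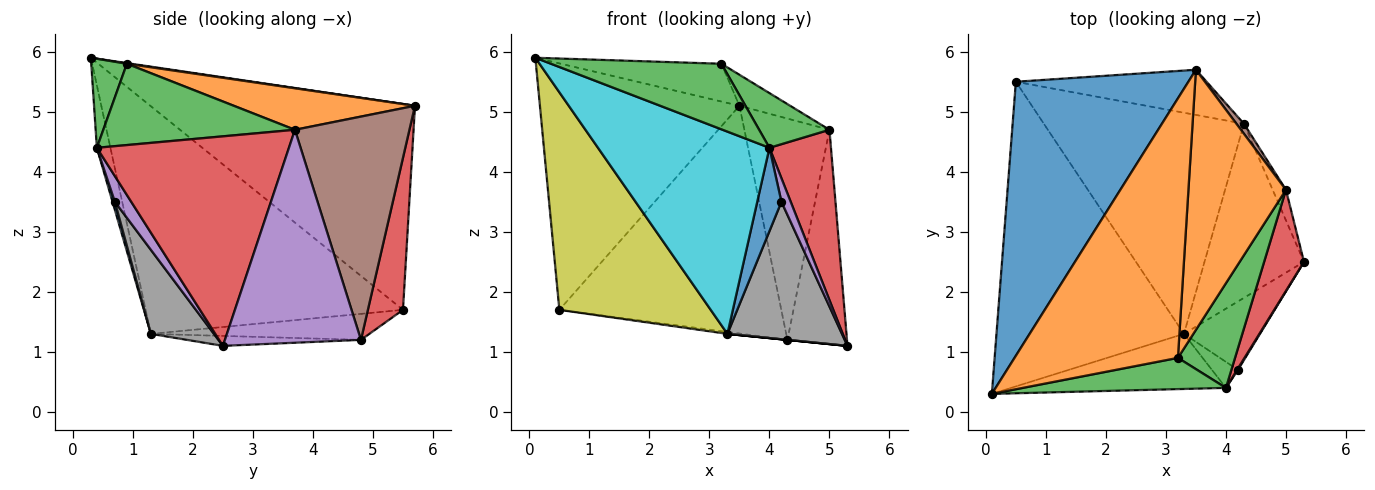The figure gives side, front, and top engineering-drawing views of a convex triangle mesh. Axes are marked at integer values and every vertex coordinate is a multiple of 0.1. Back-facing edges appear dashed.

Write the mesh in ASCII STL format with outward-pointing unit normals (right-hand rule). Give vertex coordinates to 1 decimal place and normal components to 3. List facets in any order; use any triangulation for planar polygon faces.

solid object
 facet normal -0.664 0.500 0.556
  outer loop
   vertex 0.5 5.5 1.7
   vertex 0.1 0.3 5.9
   vertex 3.5 5.7 5.1
  endloop
 endfacet
 facet normal 0.004 0.144 0.990
  outer loop
   vertex 3.2 0.9 5.8
   vertex 3.5 5.7 5.1
   vertex 0.1 0.3 5.9
  endloop
 endfacet
 facet normal 0.185 -0.887 0.423
  outer loop
   vertex 3.2 0.9 5.8
   vertex 0.1 0.3 5.9
   vertex 4.0 0.4 4.4
  endloop
 endfacet
 facet normal 0.153 0.969 -0.192
  outer loop
   vertex 4.3 4.8 1.2
   vertex 0.5 5.5 1.7
   vertex 3.5 5.7 5.1
  endloop
 endfacet
 facet normal 0.870 -0.493 0.029
  outer loop
   vertex 4.2 0.7 3.5
   vertex 5.3 2.5 1.1
   vertex 4.0 0.4 4.4
  endloop
 endfacet
 facet normal -0.100 0.000 -0.995
  outer loop
   vertex 3.3 1.3 1.3
   vertex 4.3 4.8 1.2
   vertex 5.3 2.5 1.1
  endloop
 endfacet
 facet normal -0.129 0.008 -0.992
  outer loop
   vertex 3.3 1.3 1.3
   vertex 0.5 5.5 1.7
   vertex 4.3 4.8 1.2
  endloop
 endfacet
 facet normal 0.442 -0.803 -0.400
  outer loop
   vertex 3.3 1.3 1.3
   vertex 5.3 2.5 1.1
   vertex 4.2 0.7 3.5
  endloop
 endfacet
 facet normal -0.703 -0.413 -0.579
  outer loop
   vertex 3.3 1.3 1.3
   vertex 0.1 0.3 5.9
   vertex 0.5 5.5 1.7
  endloop
 endfacet
 facet normal -0.076 -0.962 -0.262
  outer loop
   vertex 3.3 1.3 1.3
   vertex 4.0 0.4 4.4
   vertex 0.1 0.3 5.9
  endloop
 endfacet
 facet normal 0.091 -0.951 -0.297
  outer loop
   vertex 3.3 1.3 1.3
   vertex 4.2 0.7 3.5
   vertex 4.0 0.4 4.4
  endloop
 endfacet
 facet normal 0.389 0.109 0.915
  outer loop
   vertex 5.0 3.7 4.7
   vertex 3.5 5.7 5.1
   vertex 3.2 0.9 5.8
  endloop
 endfacet
 facet normal 0.784 -0.288 0.551
  outer loop
   vertex 5.0 3.7 4.7
   vertex 3.2 0.9 5.8
   vertex 4.0 0.4 4.4
  endloop
 endfacet
 facet normal 0.937 -0.300 0.178
  outer loop
   vertex 5.0 3.7 4.7
   vertex 4.0 0.4 4.4
   vertex 5.3 2.5 1.1
  endloop
 endfacet
 facet normal 0.915 0.400 -0.057
  outer loop
   vertex 5.0 3.7 4.7
   vertex 5.3 2.5 1.1
   vertex 4.3 4.8 1.2
  endloop
 endfacet
 facet normal 0.802 0.596 0.027
  outer loop
   vertex 5.0 3.7 4.7
   vertex 4.3 4.8 1.2
   vertex 3.5 5.7 5.1
  endloop
 endfacet
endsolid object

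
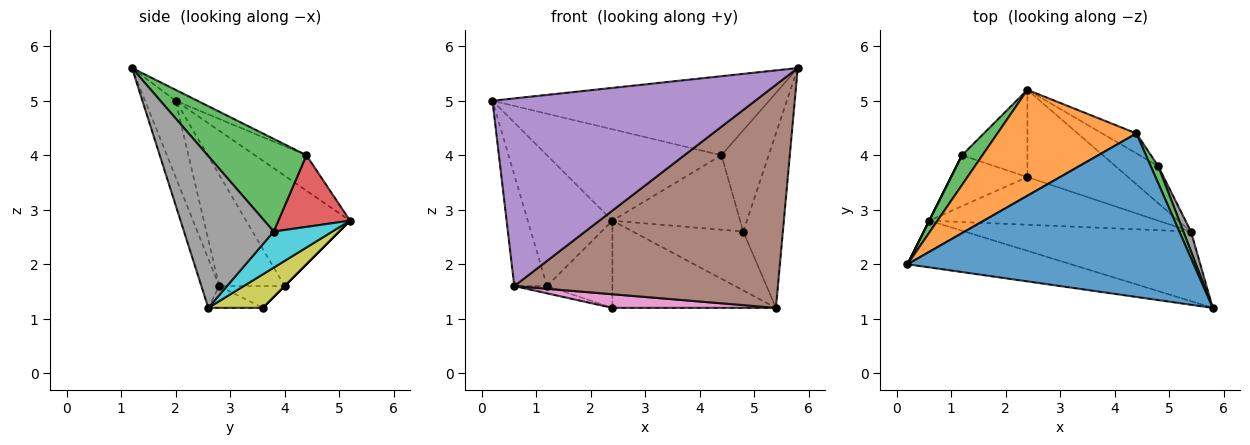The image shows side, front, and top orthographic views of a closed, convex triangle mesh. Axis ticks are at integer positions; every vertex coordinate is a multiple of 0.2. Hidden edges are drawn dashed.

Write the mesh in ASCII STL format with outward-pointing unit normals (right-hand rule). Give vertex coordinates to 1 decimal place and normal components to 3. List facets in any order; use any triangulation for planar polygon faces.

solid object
 facet normal -0.034 0.435 0.900
  outer loop
   vertex 4.4 4.4 4.0
   vertex 0.2 2.0 5.0
   vertex 5.8 1.2 5.6
  endloop
 endfacet
 facet normal -0.190 0.641 0.743
  outer loop
   vertex 4.4 4.4 4.0
   vertex 2.4 5.2 2.8
   vertex 0.2 2.0 5.0
  endloop
 endfacet
 facet normal 0.900 0.430 0.073
  outer loop
   vertex 4.4 4.4 4.0
   vertex 5.8 1.2 5.6
   vertex 4.8 3.8 2.6
  endloop
 endfacet
 facet normal 0.476 0.849 -0.228
  outer loop
   vertex 4.4 4.4 4.0
   vertex 4.8 3.8 2.6
   vertex 2.4 5.2 2.8
  endloop
 endfacet
 facet normal -0.112 -0.964 -0.240
  outer loop
   vertex 0.6 2.8 1.6
   vertex 5.8 1.2 5.6
   vertex 0.2 2.0 5.0
  endloop
 endfacet
 facet normal -0.064 -0.953 -0.297
  outer loop
   vertex 5.4 2.6 1.2
   vertex 5.8 1.2 5.6
   vertex 0.6 2.8 1.6
  endloop
 endfacet
 facet normal -0.091 -0.274 -0.958
  outer loop
   vertex 5.4 2.6 1.2
   vertex 0.6 2.8 1.6
   vertex 2.4 3.6 1.2
  endloop
 endfacet
 facet normal 0.914 0.404 0.045
  outer loop
   vertex 5.4 2.6 1.2
   vertex 4.8 3.8 2.6
   vertex 5.8 1.2 5.6
  endloop
 endfacet
 facet normal 0.229 0.688 -0.688
  outer loop
   vertex 5.4 2.6 1.2
   vertex 2.4 3.6 1.2
   vertex 2.4 5.2 2.8
  endloop
 endfacet
 facet normal 0.410 0.772 -0.486
  outer loop
   vertex 5.4 2.6 1.2
   vertex 2.4 5.2 2.8
   vertex 4.8 3.8 2.6
  endloop
 endfacet
 facet normal 0.000 0.707 -0.707
  outer loop
   vertex 1.2 4.0 1.6
   vertex 2.4 5.2 2.8
   vertex 2.4 3.6 1.2
  endloop
 endfacet
 facet normal -0.272 0.136 -0.953
  outer loop
   vertex 1.2 4.0 1.6
   vertex 2.4 3.6 1.2
   vertex 0.6 2.8 1.6
  endloop
 endfacet
 facet normal -0.767 0.625 0.142
  outer loop
   vertex 1.2 4.0 1.6
   vertex 0.2 2.0 5.0
   vertex 2.4 5.2 2.8
  endloop
 endfacet
 facet normal -0.894 0.447 0.000
  outer loop
   vertex 1.2 4.0 1.6
   vertex 0.6 2.8 1.6
   vertex 0.2 2.0 5.0
  endloop
 endfacet
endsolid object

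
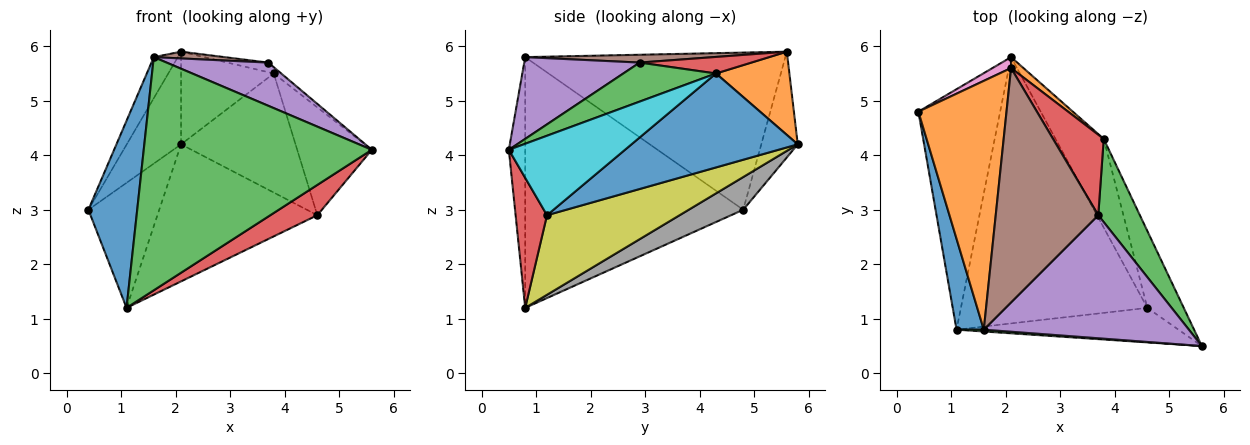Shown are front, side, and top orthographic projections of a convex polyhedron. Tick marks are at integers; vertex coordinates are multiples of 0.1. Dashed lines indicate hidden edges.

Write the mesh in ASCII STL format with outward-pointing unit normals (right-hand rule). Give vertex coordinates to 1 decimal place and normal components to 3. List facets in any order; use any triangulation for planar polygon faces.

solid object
 facet normal -0.970 -0.217 0.105
  outer loop
   vertex 1.6 0.8 5.8
   vertex 0.4 4.8 3.0
   vertex 1.1 0.8 1.2
  endloop
 endfacet
 facet normal -0.869 0.080 0.487
  outer loop
   vertex 1.6 0.8 5.8
   vertex 2.1 5.6 5.9
   vertex 0.4 4.8 3.0
  endloop
 endfacet
 facet normal -0.072 -0.997 0.008
  outer loop
   vertex 1.6 0.8 5.8
   vertex 1.1 0.8 1.2
   vertex 5.6 0.5 4.1
  endloop
 endfacet
 facet normal 0.403 -0.603 -0.688
  outer loop
   vertex 4.6 1.2 2.9
   vertex 5.6 0.5 4.1
   vertex 1.1 0.8 1.2
  endloop
 endfacet
 facet normal 0.352 -0.310 0.883
  outer loop
   vertex 3.7 2.9 5.7
   vertex 1.6 0.8 5.8
   vertex 5.6 0.5 4.1
  endloop
 endfacet
 facet normal 0.076 -0.029 0.997
  outer loop
   vertex 3.7 2.9 5.7
   vertex 2.1 5.6 5.9
   vertex 1.6 0.8 5.8
  endloop
 endfacet
 facet normal -0.555 0.826 0.097
  outer loop
   vertex 2.1 5.8 4.2
   vertex 0.4 4.8 3.0
   vertex 2.1 5.6 5.9
  endloop
 endfacet
 facet normal 0.334 0.435 -0.836
  outer loop
   vertex 2.1 5.8 4.2
   vertex 1.1 0.8 1.2
   vertex 0.4 4.8 3.0
  endloop
 endfacet
 facet normal 0.355 0.428 -0.831
  outer loop
   vertex 2.1 5.8 4.2
   vertex 4.6 1.2 2.9
   vertex 1.1 0.8 1.2
  endloop
 endfacet
 facet normal 0.785 0.504 -0.360
  outer loop
   vertex 3.8 4.3 5.5
   vertex 5.6 0.5 4.1
   vertex 4.6 1.2 2.9
  endloop
 endfacet
 facet normal 0.759 0.522 -0.389
  outer loop
   vertex 3.8 4.3 5.5
   vertex 4.6 1.2 2.9
   vertex 2.1 5.8 4.2
  endloop
 endfacet
 facet normal 0.618 0.780 0.092
  outer loop
   vertex 3.8 4.3 5.5
   vertex 2.1 5.8 4.2
   vertex 2.1 5.6 5.9
  endloop
 endfacet
 facet normal 0.683 0.055 0.728
  outer loop
   vertex 3.8 4.3 5.5
   vertex 3.7 2.9 5.7
   vertex 5.6 0.5 4.1
  endloop
 endfacet
 facet normal 0.309 0.113 0.944
  outer loop
   vertex 3.8 4.3 5.5
   vertex 2.1 5.6 5.9
   vertex 3.7 2.9 5.7
  endloop
 endfacet
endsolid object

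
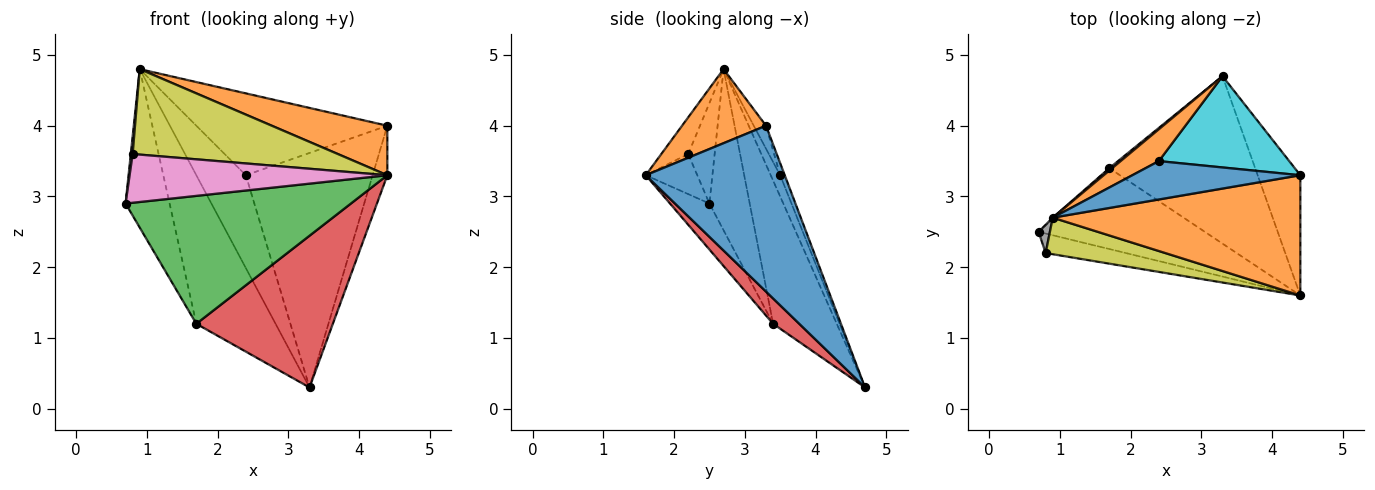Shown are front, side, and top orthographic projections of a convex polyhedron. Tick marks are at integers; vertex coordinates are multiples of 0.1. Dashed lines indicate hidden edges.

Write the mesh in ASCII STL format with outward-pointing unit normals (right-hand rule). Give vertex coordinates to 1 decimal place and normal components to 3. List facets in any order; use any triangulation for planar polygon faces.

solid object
 facet normal 0.963 0.102 -0.248
  outer loop
   vertex 3.3 4.7 0.3
   vertex 4.4 3.3 4.0
   vertex 4.4 1.6 3.3
  endloop
 endfacet
 facet normal 0.267 -0.367 0.891
  outer loop
   vertex 0.9 2.7 4.8
   vertex 4.4 1.6 3.3
   vertex 4.4 3.3 4.0
  endloop
 endfacet
 facet normal -0.146 -0.836 -0.529
  outer loop
   vertex 1.7 3.4 1.2
   vertex 4.4 1.6 3.3
   vertex 0.7 2.5 2.9
  endloop
 endfacet
 facet normal 0.128 -0.666 -0.735
  outer loop
   vertex 1.7 3.4 1.2
   vertex 3.3 4.7 0.3
   vertex 4.4 1.6 3.3
  endloop
 endfacet
 facet normal -0.675 0.738 -0.007
  outer loop
   vertex 1.7 3.4 1.2
   vertex 0.7 2.5 2.9
   vertex 0.9 2.7 4.8
  endloop
 endfacet
 facet normal -0.626 0.779 0.012
  outer loop
   vertex 1.7 3.4 1.2
   vertex 0.9 2.7 4.8
   vertex 3.3 4.7 0.3
  endloop
 endfacet
 facet normal -0.183 -0.913 -0.365
  outer loop
   vertex 0.8 2.2 3.6
   vertex 0.7 2.5 2.9
   vertex 4.4 1.6 3.3
  endloop
 endfacet
 facet normal -0.991 -0.070 0.112
  outer loop
   vertex 0.8 2.2 3.6
   vertex 0.9 2.7 4.8
   vertex 0.7 2.5 2.9
  endloop
 endfacet
 facet normal -0.120 -0.913 0.390
  outer loop
   vertex 0.8 2.2 3.6
   vertex 4.4 1.6 3.3
   vertex 0.9 2.7 4.8
  endloop
 endfacet
 facet normal -0.034 0.931 0.362
  outer loop
   vertex 2.4 3.5 3.3
   vertex 4.4 3.3 4.0
   vertex 3.3 4.7 0.3
  endloop
 endfacet
 facet normal -0.058 0.904 0.424
  outer loop
   vertex 2.4 3.5 3.3
   vertex 0.9 2.7 4.8
   vertex 4.4 3.3 4.0
  endloop
 endfacet
 facet normal -0.177 0.931 0.319
  outer loop
   vertex 2.4 3.5 3.3
   vertex 3.3 4.7 0.3
   vertex 0.9 2.7 4.8
  endloop
 endfacet
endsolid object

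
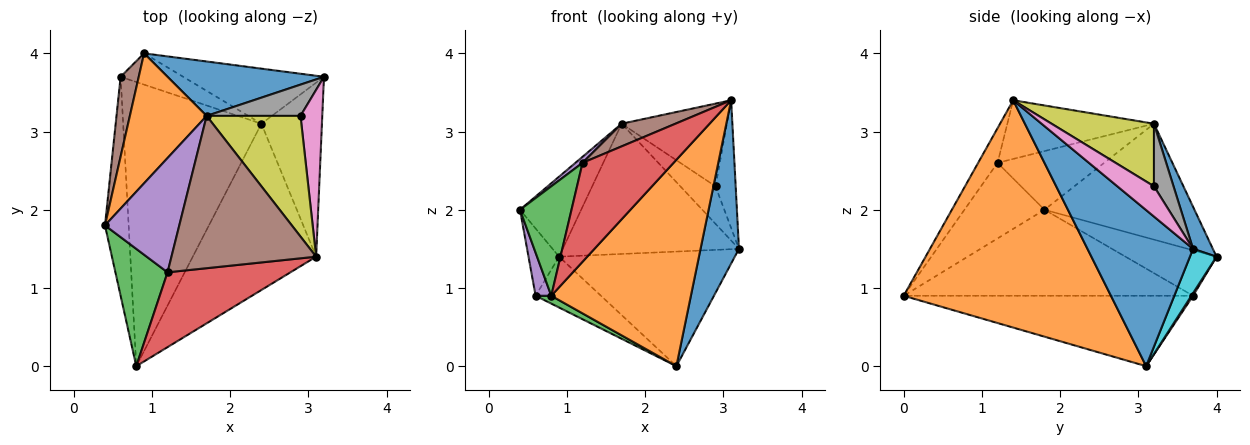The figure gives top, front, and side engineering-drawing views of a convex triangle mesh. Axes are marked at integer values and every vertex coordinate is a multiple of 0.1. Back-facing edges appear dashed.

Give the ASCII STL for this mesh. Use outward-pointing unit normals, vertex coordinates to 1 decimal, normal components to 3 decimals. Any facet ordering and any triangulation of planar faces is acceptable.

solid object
 facet normal 0.883 -0.321 -0.342
  outer loop
   vertex 2.4 3.1 0.0
   vertex 3.2 3.7 1.5
   vertex 3.1 1.4 3.4
  endloop
 endfacet
 facet normal 0.756 -0.509 -0.410
  outer loop
   vertex 2.4 3.1 0.0
   vertex 3.1 1.4 3.4
   vertex 0.8 0.0 0.9
  endloop
 endfacet
 facet normal -0.727 -0.468 0.502
  outer loop
   vertex 1.2 1.2 2.6
   vertex 0.4 1.8 2.0
   vertex 0.8 0.0 0.9
  endloop
 endfacet
 facet normal -0.168 -0.786 0.595
  outer loop
   vertex 1.2 1.2 2.6
   vertex 0.8 0.0 0.9
   vertex 3.1 1.4 3.4
  endloop
 endfacet
 facet normal -0.619 -0.041 0.784
  outer loop
   vertex 1.2 1.2 2.6
   vertex 1.7 3.2 3.1
   vertex 0.4 1.8 2.0
  endloop
 endfacet
 facet normal -0.372 -0.136 0.918
  outer loop
   vertex 1.2 1.2 2.6
   vertex 3.1 1.4 3.4
   vertex 1.7 3.2 3.1
  endloop
 endfacet
 facet normal 0.741 0.408 0.533
  outer loop
   vertex 2.9 3.2 2.3
   vertex 3.1 1.4 3.4
   vertex 3.2 3.7 1.5
  endloop
 endfacet
 facet normal 0.393 0.707 0.589
  outer loop
   vertex 2.9 3.2 2.3
   vertex 3.2 3.7 1.5
   vertex 1.7 3.2 3.1
  endloop
 endfacet
 facet normal 0.482 0.495 0.723
  outer loop
   vertex 2.9 3.2 2.3
   vertex 1.7 3.2 3.1
   vertex 3.1 1.4 3.4
  endloop
 endfacet
 facet normal 0.135 0.893 -0.429
  outer loop
   vertex 0.9 4.0 1.4
   vertex 3.2 3.7 1.5
   vertex 2.4 3.1 0.0
  endloop
 endfacet
 facet normal 0.103 0.918 0.383
  outer loop
   vertex 0.9 4.0 1.4
   vertex 1.7 3.2 3.1
   vertex 3.2 3.7 1.5
  endloop
 endfacet
 facet normal -0.789 0.322 0.523
  outer loop
   vertex 0.9 4.0 1.4
   vertex 0.4 1.8 2.0
   vertex 1.7 3.2 3.1
  endloop
 endfacet
 facet normal -0.454 -0.025 -0.891
  outer loop
   vertex 0.6 3.7 0.9
   vertex 2.4 3.1 0.0
   vertex 0.8 0.0 0.9
  endloop
 endfacet
 facet normal 0.022 0.851 -0.524
  outer loop
   vertex 0.6 3.7 0.9
   vertex 0.9 4.0 1.4
   vertex 2.4 3.1 0.0
  endloop
 endfacet
 facet normal -0.963 -0.052 -0.265
  outer loop
   vertex 0.6 3.7 0.9
   vertex 0.8 0.0 0.9
   vertex 0.4 1.8 2.0
  endloop
 endfacet
 facet normal -0.887 0.298 0.353
  outer loop
   vertex 0.6 3.7 0.9
   vertex 0.4 1.8 2.0
   vertex 0.9 4.0 1.4
  endloop
 endfacet
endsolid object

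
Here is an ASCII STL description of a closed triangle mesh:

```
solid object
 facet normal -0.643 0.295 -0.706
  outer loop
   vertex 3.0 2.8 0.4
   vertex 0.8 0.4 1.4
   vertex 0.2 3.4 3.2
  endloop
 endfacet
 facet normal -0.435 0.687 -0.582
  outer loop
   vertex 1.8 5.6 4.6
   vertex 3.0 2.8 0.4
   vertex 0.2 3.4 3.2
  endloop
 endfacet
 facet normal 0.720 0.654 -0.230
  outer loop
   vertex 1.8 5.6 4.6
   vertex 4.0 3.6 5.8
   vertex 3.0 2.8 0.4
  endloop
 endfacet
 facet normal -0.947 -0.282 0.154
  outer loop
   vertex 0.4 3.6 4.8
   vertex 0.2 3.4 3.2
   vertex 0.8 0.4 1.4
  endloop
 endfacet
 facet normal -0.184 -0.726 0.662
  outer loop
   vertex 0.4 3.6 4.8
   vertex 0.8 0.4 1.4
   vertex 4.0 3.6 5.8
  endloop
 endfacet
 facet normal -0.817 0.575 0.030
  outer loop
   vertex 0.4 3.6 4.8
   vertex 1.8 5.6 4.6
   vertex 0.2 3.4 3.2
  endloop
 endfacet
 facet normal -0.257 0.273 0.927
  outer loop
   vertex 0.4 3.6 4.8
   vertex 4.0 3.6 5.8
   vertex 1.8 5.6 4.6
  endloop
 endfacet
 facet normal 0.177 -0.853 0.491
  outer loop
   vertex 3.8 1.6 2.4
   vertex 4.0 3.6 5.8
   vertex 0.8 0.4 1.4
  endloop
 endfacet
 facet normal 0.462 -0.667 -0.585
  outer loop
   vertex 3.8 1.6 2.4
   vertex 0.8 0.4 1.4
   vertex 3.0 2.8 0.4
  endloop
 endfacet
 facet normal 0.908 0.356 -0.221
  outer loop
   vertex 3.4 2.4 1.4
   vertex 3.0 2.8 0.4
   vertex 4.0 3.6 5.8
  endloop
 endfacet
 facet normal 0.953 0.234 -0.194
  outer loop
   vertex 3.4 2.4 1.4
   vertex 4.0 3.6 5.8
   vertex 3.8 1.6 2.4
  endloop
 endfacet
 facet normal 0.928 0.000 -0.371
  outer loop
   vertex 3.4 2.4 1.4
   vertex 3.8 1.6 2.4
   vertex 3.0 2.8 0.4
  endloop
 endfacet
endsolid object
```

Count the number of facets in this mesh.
12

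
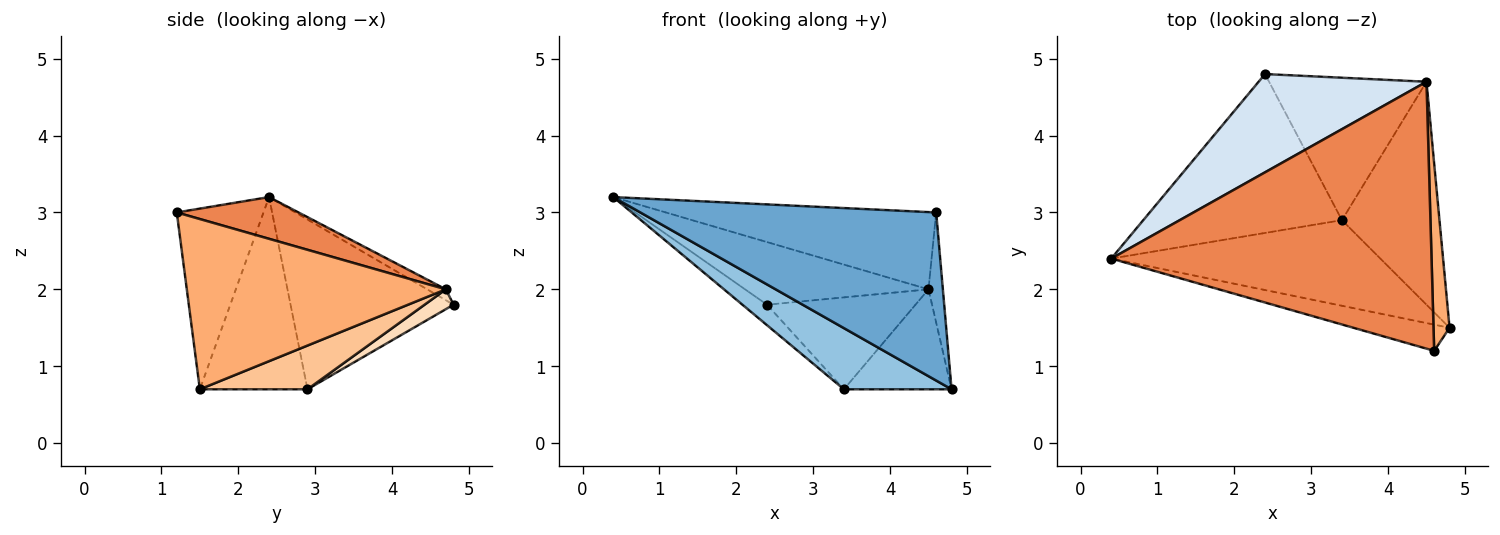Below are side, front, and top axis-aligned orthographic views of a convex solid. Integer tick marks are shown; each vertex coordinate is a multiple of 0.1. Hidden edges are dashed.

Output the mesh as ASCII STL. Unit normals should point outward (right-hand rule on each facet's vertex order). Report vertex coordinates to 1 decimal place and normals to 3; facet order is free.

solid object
 facet normal -0.278 -0.949 -0.148
  outer loop
   vertex 4.6 1.2 3.0
   vertex 0.4 2.4 3.2
   vertex 4.8 1.5 0.7
  endloop
 endfacet
 facet normal -0.503 -0.503 -0.704
  outer loop
   vertex 3.4 2.9 0.7
   vertex 4.8 1.5 0.7
   vertex 0.4 2.4 3.2
  endloop
 endfacet
 facet normal -0.647 0.098 -0.756
  outer loop
   vertex 3.4 2.9 0.7
   vertex 0.4 2.4 3.2
   vertex 2.4 4.8 1.8
  endloop
 endfacet
 facet normal -0.055 0.537 0.842
  outer loop
   vertex 4.5 4.7 2.0
   vertex 2.4 4.8 1.8
   vertex 0.4 2.4 3.2
  endloop
 endfacet
 facet normal 0.124 0.276 0.953
  outer loop
   vertex 4.5 4.7 2.0
   vertex 0.4 2.4 3.2
   vertex 4.6 1.2 3.0
  endloop
 endfacet
 facet normal 0.994 0.055 0.094
  outer loop
   vertex 4.5 4.7 2.0
   vertex 4.6 1.2 3.0
   vertex 4.8 1.5 0.7
  endloop
 endfacet
 facet normal 0.379 0.379 -0.845
  outer loop
   vertex 4.5 4.7 2.0
   vertex 4.8 1.5 0.7
   vertex 3.4 2.9 0.7
  endloop
 endfacet
 facet normal 0.105 0.539 -0.836
  outer loop
   vertex 4.5 4.7 2.0
   vertex 3.4 2.9 0.7
   vertex 2.4 4.8 1.8
  endloop
 endfacet
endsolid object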